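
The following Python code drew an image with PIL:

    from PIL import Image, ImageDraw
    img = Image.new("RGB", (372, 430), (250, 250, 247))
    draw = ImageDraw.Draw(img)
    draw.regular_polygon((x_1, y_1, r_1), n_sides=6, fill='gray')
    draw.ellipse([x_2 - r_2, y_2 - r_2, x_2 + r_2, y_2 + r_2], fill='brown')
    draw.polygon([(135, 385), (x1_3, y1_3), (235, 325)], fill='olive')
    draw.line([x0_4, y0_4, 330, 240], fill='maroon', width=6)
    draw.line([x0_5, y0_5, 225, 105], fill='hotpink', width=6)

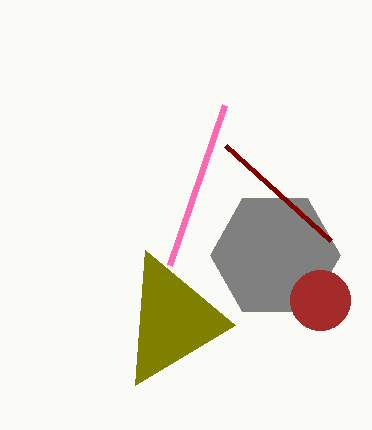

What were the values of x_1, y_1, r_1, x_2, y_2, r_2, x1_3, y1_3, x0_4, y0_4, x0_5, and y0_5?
x_1 = 275; y_1 = 255; r_1 = 65; x_2 = 320; y_2 = 300; r_2 = 30; x1_3 = 145; y1_3 = 250; x0_4 = 225; y0_4 = 145; x0_5 = 170; y0_5 = 265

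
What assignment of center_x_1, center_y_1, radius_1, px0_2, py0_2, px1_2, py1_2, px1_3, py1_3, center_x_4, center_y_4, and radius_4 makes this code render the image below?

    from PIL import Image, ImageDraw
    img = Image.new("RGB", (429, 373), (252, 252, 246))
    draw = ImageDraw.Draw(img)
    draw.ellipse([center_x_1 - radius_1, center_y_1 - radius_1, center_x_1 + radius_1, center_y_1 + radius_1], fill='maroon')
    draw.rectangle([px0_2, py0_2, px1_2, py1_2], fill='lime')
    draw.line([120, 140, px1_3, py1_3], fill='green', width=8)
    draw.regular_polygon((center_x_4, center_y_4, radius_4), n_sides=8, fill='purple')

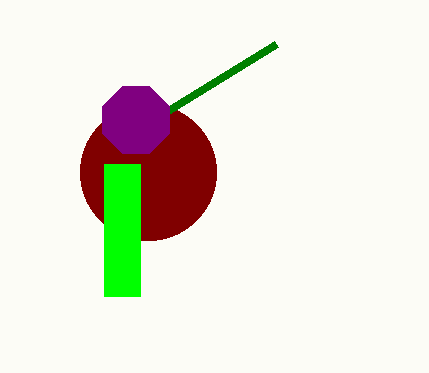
center_x_1 = 148; center_y_1 = 172; radius_1 = 68; px0_2 = 104; py0_2 = 164; px1_2 = 140; py1_2 = 296; px1_3 = 276; py1_3 = 44; center_x_4 = 136; center_y_4 = 120; radius_4 = 36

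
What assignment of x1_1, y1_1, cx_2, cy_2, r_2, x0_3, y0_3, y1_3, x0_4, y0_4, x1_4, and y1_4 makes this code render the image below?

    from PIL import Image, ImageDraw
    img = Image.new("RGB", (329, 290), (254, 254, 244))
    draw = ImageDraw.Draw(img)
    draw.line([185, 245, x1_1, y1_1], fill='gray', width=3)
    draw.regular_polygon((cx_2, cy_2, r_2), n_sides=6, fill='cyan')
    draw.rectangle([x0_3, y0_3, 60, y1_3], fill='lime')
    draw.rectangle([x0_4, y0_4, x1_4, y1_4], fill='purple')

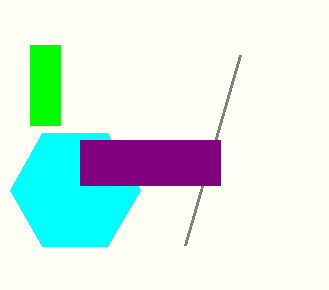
x1_1 = 240, y1_1 = 55, cx_2 = 75, cy_2 = 190, r_2 = 65, x0_3 = 30, y0_3 = 45, y1_3 = 125, x0_4 = 80, y0_4 = 140, x1_4 = 220, y1_4 = 185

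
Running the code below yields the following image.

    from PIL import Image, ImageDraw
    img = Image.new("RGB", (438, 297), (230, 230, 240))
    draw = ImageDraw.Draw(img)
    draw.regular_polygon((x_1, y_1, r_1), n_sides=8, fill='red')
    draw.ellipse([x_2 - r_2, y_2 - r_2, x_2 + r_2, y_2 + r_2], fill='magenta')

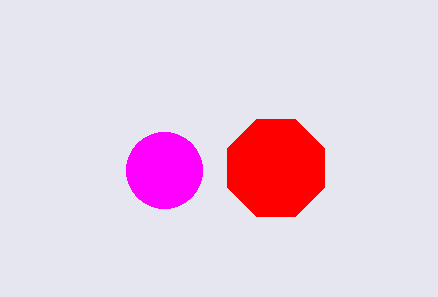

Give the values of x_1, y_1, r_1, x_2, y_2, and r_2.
x_1 = 276; y_1 = 168; r_1 = 52; x_2 = 164; y_2 = 170; r_2 = 38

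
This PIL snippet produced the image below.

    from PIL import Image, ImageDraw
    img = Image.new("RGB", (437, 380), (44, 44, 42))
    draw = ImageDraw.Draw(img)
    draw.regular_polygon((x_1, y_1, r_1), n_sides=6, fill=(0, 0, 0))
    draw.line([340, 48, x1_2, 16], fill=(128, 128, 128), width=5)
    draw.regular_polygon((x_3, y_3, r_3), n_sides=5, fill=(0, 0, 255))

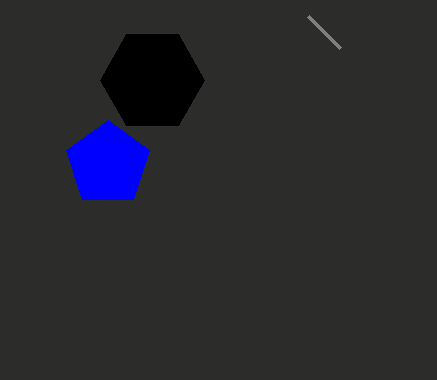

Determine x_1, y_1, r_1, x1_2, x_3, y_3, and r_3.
x_1 = 152
y_1 = 80
r_1 = 52
x1_2 = 308
x_3 = 108
y_3 = 164
r_3 = 44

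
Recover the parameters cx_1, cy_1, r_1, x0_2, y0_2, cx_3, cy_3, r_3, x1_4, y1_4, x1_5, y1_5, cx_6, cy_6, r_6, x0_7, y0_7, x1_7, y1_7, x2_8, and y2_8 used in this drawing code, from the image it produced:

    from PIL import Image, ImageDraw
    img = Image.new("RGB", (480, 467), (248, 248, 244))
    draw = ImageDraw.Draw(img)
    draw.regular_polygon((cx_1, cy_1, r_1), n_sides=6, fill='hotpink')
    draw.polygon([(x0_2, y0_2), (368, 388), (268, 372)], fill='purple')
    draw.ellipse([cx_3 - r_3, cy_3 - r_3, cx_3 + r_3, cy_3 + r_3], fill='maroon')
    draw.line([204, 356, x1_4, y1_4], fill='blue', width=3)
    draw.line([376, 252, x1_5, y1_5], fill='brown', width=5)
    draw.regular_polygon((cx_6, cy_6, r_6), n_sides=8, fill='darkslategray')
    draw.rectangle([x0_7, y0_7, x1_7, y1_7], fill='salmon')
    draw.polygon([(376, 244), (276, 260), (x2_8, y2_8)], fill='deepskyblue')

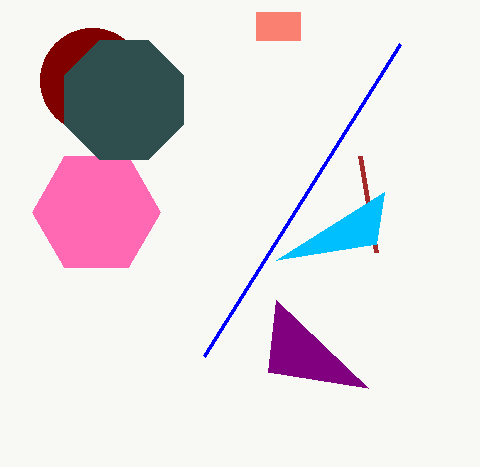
cx_1 = 96; cy_1 = 212; r_1 = 64; x0_2 = 276; y0_2 = 300; cx_3 = 92; cy_3 = 80; r_3 = 52; x1_4 = 400; y1_4 = 44; x1_5 = 360; y1_5 = 156; cx_6 = 124; cy_6 = 100; r_6 = 64; x0_7 = 256; y0_7 = 12; x1_7 = 300; y1_7 = 40; x2_8 = 384; y2_8 = 192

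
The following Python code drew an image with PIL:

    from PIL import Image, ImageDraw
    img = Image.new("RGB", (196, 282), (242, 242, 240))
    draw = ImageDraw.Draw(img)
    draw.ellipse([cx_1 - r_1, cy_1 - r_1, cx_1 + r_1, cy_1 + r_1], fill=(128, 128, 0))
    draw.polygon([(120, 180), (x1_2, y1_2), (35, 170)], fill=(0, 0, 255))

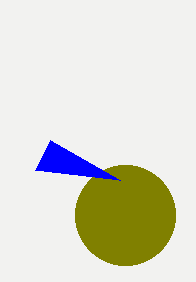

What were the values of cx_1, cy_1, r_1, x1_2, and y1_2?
cx_1 = 125, cy_1 = 215, r_1 = 50, x1_2 = 50, y1_2 = 140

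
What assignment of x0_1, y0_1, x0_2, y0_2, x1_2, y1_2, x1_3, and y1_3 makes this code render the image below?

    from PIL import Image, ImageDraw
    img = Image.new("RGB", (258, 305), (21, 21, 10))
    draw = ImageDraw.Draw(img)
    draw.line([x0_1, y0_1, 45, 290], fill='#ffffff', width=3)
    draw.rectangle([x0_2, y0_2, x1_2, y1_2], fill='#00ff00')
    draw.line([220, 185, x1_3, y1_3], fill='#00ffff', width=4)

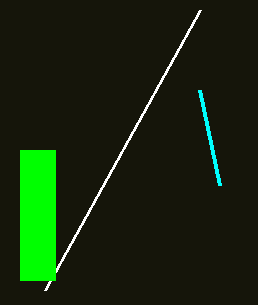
x0_1 = 200, y0_1 = 10, x0_2 = 20, y0_2 = 150, x1_2 = 55, y1_2 = 280, x1_3 = 200, y1_3 = 90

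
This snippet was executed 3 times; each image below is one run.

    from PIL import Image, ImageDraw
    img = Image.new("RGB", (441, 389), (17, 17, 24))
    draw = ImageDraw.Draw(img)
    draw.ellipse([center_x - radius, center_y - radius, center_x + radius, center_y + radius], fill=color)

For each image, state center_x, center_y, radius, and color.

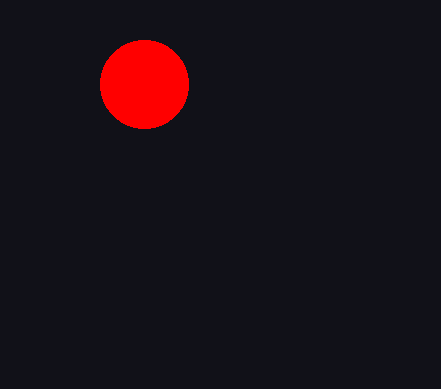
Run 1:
center_x = 144; center_y = 84; radius = 44; color = 'red'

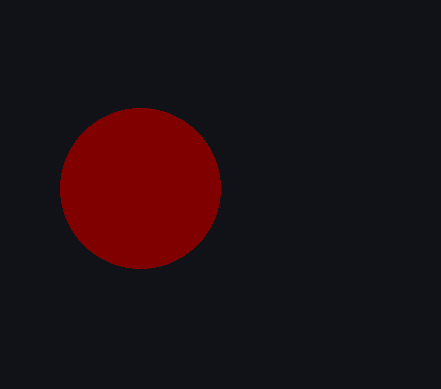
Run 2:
center_x = 140
center_y = 188
radius = 80
color = 'maroon'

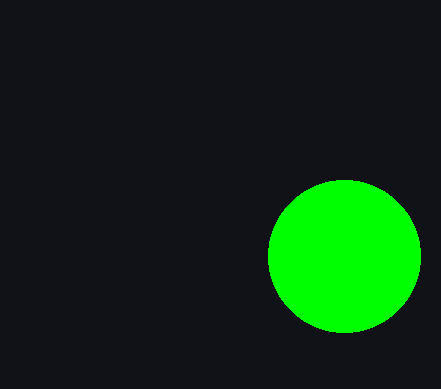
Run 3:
center_x = 344, center_y = 256, radius = 76, color = 'lime'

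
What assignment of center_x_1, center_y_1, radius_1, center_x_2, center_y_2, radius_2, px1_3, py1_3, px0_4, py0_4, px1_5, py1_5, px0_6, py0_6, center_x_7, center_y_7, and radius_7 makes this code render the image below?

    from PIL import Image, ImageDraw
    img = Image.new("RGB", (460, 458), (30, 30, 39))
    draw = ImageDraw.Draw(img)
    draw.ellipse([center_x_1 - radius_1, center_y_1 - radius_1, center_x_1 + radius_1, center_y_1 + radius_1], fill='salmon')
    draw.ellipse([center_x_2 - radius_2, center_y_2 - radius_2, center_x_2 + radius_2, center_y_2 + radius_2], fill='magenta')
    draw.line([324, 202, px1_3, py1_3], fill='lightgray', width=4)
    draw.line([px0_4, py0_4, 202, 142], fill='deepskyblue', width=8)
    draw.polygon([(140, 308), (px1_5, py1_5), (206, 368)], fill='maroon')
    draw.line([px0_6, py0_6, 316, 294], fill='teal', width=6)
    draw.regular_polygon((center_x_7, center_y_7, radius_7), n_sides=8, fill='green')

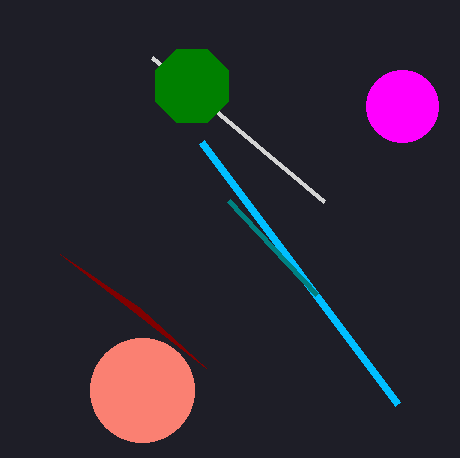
center_x_1 = 142
center_y_1 = 390
radius_1 = 52
center_x_2 = 402
center_y_2 = 106
radius_2 = 36
px1_3 = 152
py1_3 = 58
px0_4 = 398
py0_4 = 404
px1_5 = 60
py1_5 = 254
px0_6 = 228
py0_6 = 200
center_x_7 = 192
center_y_7 = 86
radius_7 = 40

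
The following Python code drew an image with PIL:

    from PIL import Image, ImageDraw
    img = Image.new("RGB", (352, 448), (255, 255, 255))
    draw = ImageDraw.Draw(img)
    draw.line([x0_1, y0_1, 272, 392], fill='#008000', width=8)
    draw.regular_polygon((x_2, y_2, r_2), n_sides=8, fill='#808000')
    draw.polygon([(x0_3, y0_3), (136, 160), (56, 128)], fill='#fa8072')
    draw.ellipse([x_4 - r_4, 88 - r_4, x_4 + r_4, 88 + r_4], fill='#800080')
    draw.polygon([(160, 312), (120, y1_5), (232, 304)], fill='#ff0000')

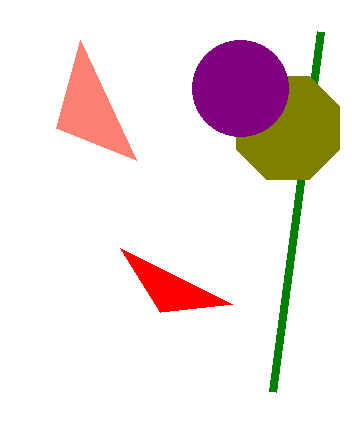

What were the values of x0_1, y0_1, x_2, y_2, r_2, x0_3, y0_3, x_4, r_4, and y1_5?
x0_1 = 320, y0_1 = 32, x_2 = 288, y_2 = 128, r_2 = 56, x0_3 = 80, y0_3 = 40, x_4 = 240, r_4 = 48, y1_5 = 248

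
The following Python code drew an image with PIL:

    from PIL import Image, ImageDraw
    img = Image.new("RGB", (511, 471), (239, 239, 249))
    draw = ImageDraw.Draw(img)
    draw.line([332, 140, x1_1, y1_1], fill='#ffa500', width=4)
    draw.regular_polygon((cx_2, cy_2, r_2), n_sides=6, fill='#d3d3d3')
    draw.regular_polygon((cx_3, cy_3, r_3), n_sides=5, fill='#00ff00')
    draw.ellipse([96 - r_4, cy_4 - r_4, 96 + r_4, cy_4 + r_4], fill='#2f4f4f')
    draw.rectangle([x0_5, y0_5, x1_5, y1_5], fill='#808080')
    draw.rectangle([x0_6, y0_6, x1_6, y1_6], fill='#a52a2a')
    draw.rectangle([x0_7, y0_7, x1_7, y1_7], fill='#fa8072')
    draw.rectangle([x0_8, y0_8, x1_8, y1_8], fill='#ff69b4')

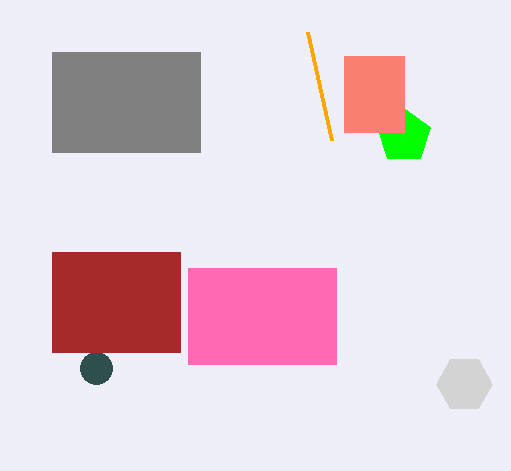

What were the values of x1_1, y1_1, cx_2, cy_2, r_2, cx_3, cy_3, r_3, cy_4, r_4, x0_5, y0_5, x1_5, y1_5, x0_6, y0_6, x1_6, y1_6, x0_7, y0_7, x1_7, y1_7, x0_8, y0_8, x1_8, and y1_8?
x1_1 = 308; y1_1 = 32; cx_2 = 464; cy_2 = 384; r_2 = 28; cx_3 = 404; cy_3 = 136; r_3 = 28; cy_4 = 368; r_4 = 16; x0_5 = 52; y0_5 = 52; x1_5 = 200; y1_5 = 152; x0_6 = 52; y0_6 = 252; x1_6 = 180; y1_6 = 352; x0_7 = 344; y0_7 = 56; x1_7 = 404; y1_7 = 132; x0_8 = 188; y0_8 = 268; x1_8 = 336; y1_8 = 364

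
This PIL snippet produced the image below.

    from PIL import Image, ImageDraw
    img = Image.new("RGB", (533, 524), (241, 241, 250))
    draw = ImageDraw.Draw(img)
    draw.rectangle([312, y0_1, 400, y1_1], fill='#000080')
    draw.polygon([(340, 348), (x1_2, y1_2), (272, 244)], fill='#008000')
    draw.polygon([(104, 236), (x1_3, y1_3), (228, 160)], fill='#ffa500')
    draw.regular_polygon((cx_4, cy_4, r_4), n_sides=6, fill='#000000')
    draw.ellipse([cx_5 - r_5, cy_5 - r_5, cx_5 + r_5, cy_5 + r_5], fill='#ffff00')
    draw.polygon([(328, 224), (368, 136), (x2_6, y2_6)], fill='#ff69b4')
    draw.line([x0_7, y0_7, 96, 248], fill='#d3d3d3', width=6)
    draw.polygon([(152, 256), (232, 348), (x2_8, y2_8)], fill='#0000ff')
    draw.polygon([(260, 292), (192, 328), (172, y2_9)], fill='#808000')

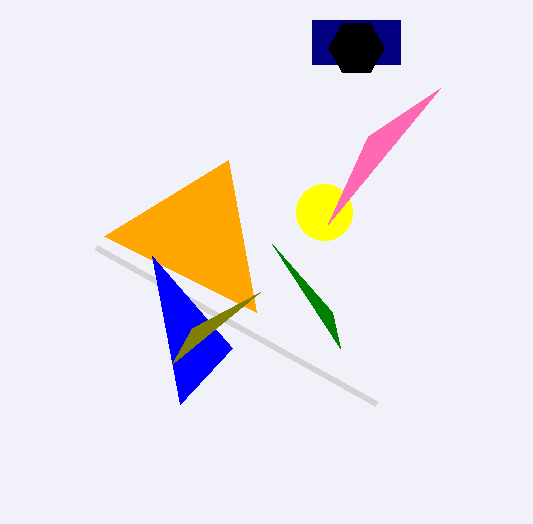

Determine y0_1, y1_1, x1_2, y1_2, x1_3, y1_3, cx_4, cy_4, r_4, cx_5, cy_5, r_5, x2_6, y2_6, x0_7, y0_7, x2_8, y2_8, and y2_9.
y0_1 = 20, y1_1 = 64, x1_2 = 332, y1_2 = 312, x1_3 = 256, y1_3 = 312, cx_4 = 356, cy_4 = 48, r_4 = 28, cx_5 = 324, cy_5 = 212, r_5 = 28, x2_6 = 440, y2_6 = 88, x0_7 = 376, y0_7 = 404, x2_8 = 180, y2_8 = 404, y2_9 = 364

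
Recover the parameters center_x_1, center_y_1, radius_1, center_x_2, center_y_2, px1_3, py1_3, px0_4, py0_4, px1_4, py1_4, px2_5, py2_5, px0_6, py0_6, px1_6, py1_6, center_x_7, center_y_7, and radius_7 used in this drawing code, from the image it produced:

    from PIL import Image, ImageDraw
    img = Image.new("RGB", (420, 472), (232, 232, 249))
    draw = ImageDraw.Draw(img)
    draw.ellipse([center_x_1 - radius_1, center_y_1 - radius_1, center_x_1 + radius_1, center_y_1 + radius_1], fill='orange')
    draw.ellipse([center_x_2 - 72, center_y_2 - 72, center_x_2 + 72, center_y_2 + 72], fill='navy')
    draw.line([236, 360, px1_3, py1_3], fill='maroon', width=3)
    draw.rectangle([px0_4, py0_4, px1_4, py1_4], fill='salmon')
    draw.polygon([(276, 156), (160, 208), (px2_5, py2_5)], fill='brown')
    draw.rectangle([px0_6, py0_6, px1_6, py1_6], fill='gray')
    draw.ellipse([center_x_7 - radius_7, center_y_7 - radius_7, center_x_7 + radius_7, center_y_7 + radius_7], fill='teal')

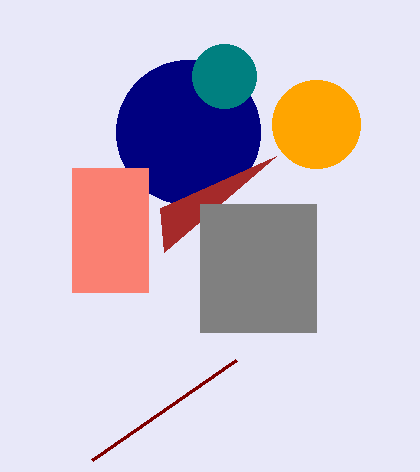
center_x_1 = 316
center_y_1 = 124
radius_1 = 44
center_x_2 = 188
center_y_2 = 132
px1_3 = 92
py1_3 = 460
px0_4 = 72
py0_4 = 168
px1_4 = 148
py1_4 = 292
px2_5 = 164
py2_5 = 252
px0_6 = 200
py0_6 = 204
px1_6 = 316
py1_6 = 332
center_x_7 = 224
center_y_7 = 76
radius_7 = 32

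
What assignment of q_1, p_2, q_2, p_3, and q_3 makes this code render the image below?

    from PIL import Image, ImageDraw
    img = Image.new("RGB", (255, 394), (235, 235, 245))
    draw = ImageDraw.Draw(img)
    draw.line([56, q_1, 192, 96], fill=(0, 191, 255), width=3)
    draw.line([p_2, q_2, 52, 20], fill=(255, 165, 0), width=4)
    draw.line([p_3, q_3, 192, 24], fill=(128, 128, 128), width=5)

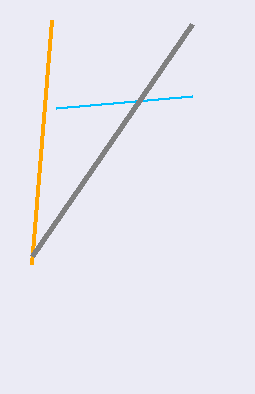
q_1 = 108, p_2 = 32, q_2 = 264, p_3 = 32, q_3 = 256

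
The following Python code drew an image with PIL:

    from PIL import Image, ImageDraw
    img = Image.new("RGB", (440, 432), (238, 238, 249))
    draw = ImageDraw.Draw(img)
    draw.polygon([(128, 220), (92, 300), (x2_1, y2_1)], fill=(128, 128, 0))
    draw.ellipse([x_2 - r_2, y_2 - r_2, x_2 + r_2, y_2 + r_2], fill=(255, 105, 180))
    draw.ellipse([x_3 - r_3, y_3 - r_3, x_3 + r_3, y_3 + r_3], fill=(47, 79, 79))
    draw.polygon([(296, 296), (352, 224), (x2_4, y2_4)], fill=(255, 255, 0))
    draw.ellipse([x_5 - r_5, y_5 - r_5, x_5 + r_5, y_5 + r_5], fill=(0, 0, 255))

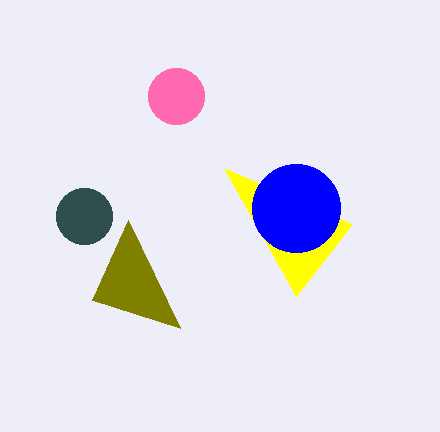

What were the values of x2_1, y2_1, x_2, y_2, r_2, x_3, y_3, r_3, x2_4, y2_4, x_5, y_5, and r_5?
x2_1 = 180
y2_1 = 328
x_2 = 176
y_2 = 96
r_2 = 28
x_3 = 84
y_3 = 216
r_3 = 28
x2_4 = 224
y2_4 = 168
x_5 = 296
y_5 = 208
r_5 = 44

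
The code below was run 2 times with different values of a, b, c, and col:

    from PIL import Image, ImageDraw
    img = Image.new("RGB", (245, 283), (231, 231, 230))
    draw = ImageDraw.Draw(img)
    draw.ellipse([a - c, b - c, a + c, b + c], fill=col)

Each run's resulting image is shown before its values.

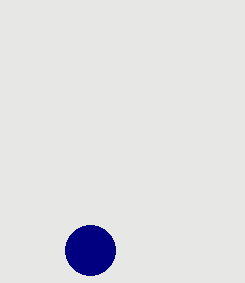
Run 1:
a = 90; b = 250; c = 25; col = 'navy'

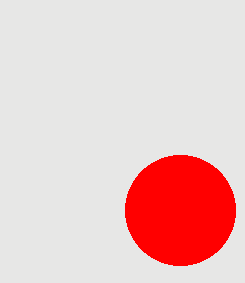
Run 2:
a = 180; b = 210; c = 55; col = 'red'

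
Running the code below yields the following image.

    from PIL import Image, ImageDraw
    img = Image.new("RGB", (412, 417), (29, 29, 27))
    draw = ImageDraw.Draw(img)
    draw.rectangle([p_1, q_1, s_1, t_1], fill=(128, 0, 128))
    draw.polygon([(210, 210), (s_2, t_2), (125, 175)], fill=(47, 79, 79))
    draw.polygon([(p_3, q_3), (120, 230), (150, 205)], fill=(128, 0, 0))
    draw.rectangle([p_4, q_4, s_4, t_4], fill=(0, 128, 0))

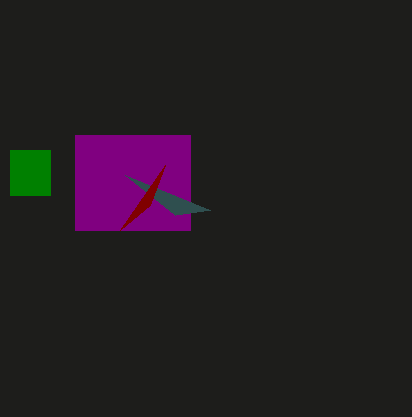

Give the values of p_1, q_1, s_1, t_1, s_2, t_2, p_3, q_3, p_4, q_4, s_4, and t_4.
p_1 = 75; q_1 = 135; s_1 = 190; t_1 = 230; s_2 = 175; t_2 = 215; p_3 = 165; q_3 = 165; p_4 = 10; q_4 = 150; s_4 = 50; t_4 = 195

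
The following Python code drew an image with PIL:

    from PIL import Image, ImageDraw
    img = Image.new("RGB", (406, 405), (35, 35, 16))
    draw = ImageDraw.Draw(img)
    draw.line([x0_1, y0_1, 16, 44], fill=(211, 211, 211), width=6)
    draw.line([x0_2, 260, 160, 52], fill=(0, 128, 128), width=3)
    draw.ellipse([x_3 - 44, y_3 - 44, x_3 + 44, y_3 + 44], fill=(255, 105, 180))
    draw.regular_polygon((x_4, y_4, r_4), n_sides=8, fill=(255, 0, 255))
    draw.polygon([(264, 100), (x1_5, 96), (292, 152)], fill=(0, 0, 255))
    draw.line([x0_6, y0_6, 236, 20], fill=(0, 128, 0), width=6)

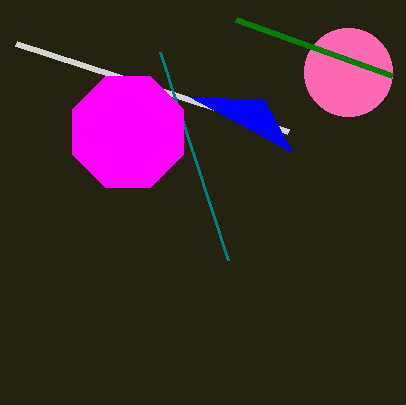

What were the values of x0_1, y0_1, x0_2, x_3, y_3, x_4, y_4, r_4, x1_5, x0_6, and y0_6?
x0_1 = 288, y0_1 = 132, x0_2 = 228, x_3 = 348, y_3 = 72, x_4 = 128, y_4 = 132, r_4 = 60, x1_5 = 188, x0_6 = 392, y0_6 = 76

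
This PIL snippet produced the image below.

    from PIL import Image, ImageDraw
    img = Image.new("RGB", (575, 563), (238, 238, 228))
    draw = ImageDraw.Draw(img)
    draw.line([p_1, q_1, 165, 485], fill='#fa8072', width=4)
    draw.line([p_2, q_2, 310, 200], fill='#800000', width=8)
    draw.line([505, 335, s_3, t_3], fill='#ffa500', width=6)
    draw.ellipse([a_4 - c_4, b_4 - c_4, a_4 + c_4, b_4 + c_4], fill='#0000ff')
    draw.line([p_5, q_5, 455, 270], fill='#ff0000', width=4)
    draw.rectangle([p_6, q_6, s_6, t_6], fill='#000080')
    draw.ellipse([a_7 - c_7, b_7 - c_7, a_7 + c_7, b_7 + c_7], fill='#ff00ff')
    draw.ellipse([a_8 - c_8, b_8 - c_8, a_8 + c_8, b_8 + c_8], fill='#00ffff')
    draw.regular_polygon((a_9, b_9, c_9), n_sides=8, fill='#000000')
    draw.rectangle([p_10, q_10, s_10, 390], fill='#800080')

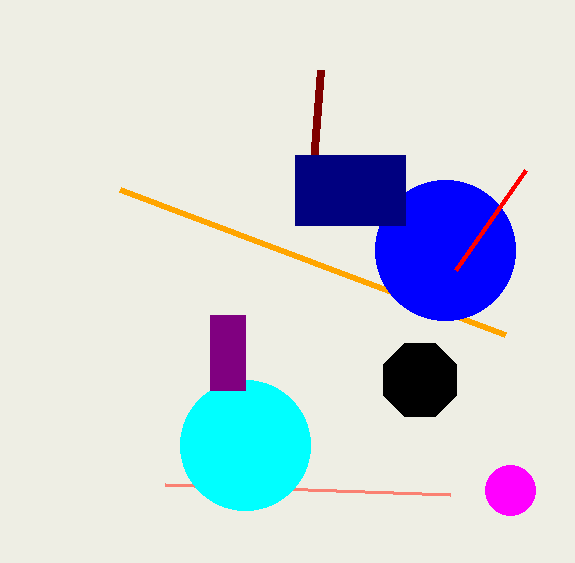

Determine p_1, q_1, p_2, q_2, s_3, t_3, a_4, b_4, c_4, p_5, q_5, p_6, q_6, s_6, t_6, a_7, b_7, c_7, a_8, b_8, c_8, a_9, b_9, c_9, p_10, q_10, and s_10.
p_1 = 450, q_1 = 495, p_2 = 320, q_2 = 70, s_3 = 120, t_3 = 190, a_4 = 445, b_4 = 250, c_4 = 70, p_5 = 525, q_5 = 170, p_6 = 295, q_6 = 155, s_6 = 405, t_6 = 225, a_7 = 510, b_7 = 490, c_7 = 25, a_8 = 245, b_8 = 445, c_8 = 65, a_9 = 420, b_9 = 380, c_9 = 40, p_10 = 210, q_10 = 315, s_10 = 245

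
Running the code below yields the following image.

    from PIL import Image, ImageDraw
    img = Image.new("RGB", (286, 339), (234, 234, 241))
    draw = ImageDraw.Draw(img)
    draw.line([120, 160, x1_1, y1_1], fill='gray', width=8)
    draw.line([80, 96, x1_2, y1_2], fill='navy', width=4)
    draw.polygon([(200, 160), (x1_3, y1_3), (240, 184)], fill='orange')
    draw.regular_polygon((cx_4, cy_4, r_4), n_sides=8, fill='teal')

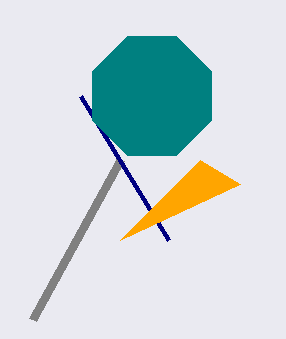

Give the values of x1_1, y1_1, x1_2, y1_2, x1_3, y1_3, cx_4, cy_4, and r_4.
x1_1 = 32, y1_1 = 320, x1_2 = 168, y1_2 = 240, x1_3 = 120, y1_3 = 240, cx_4 = 152, cy_4 = 96, r_4 = 64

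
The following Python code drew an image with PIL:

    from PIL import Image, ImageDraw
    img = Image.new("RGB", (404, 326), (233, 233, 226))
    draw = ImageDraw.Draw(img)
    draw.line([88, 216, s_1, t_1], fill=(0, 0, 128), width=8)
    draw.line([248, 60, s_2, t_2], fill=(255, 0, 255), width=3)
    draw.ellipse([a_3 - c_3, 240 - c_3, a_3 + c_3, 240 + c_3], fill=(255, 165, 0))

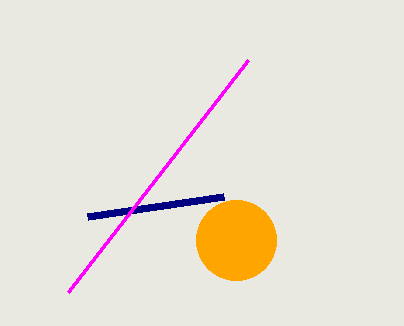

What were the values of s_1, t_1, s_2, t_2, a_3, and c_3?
s_1 = 224, t_1 = 196, s_2 = 68, t_2 = 292, a_3 = 236, c_3 = 40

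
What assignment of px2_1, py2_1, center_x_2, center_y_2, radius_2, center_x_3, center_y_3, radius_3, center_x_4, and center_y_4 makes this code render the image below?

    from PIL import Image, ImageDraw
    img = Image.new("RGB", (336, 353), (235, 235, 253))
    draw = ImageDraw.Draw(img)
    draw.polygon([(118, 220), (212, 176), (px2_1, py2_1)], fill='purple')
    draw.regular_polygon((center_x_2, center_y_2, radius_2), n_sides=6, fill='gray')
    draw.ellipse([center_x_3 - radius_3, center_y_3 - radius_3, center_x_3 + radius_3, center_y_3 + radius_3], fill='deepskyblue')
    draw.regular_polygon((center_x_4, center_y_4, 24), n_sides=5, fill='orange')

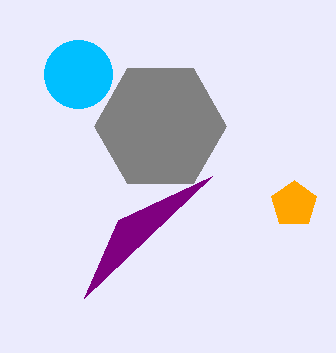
px2_1 = 84; py2_1 = 298; center_x_2 = 160; center_y_2 = 126; radius_2 = 66; center_x_3 = 78; center_y_3 = 74; radius_3 = 34; center_x_4 = 294; center_y_4 = 204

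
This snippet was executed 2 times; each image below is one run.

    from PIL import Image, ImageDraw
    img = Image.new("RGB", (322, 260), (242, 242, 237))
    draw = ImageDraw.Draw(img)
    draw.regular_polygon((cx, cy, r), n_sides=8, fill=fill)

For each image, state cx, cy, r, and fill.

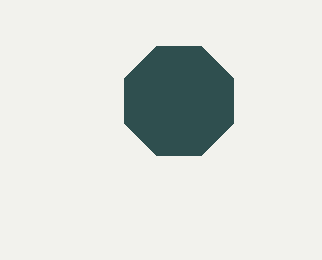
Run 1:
cx = 179
cy = 101
r = 59
fill = 'darkslategray'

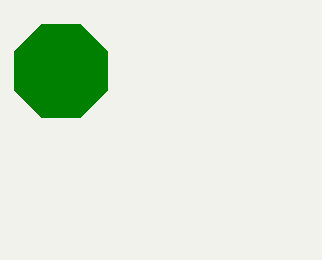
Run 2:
cx = 61, cy = 71, r = 50, fill = 'green'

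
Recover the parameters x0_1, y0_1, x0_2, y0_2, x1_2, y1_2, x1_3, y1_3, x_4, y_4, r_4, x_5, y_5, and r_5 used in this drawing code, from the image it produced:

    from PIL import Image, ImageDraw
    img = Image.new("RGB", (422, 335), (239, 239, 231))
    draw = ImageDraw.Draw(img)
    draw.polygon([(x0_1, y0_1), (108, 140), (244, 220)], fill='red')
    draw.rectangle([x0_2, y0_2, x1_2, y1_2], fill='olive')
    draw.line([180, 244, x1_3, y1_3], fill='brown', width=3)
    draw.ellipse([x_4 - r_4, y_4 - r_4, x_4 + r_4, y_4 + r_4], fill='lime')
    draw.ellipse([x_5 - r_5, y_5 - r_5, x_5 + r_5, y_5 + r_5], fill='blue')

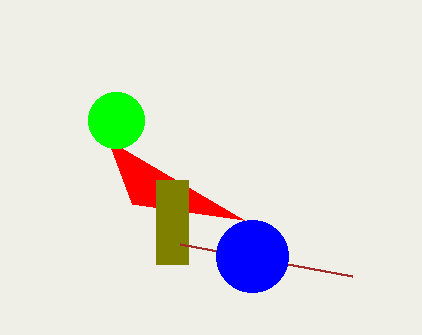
x0_1 = 132, y0_1 = 204, x0_2 = 156, y0_2 = 180, x1_2 = 188, y1_2 = 264, x1_3 = 352, y1_3 = 276, x_4 = 116, y_4 = 120, r_4 = 28, x_5 = 252, y_5 = 256, r_5 = 36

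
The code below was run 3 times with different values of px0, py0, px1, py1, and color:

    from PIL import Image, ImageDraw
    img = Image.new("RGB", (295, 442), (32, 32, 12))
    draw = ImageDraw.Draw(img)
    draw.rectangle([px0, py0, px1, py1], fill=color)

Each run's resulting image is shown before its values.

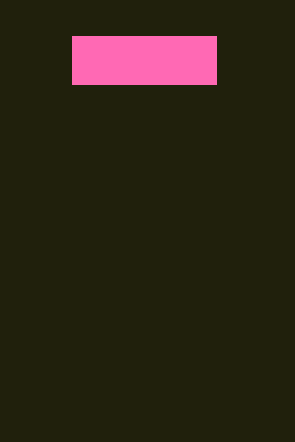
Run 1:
px0 = 72
py0 = 36
px1 = 216
py1 = 84
color = 'hotpink'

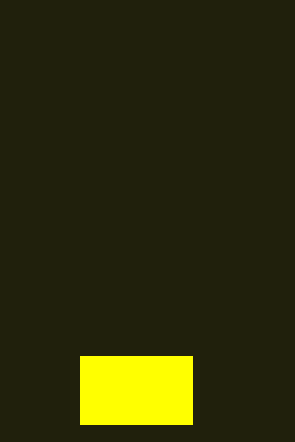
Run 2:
px0 = 80; py0 = 356; px1 = 192; py1 = 424; color = 'yellow'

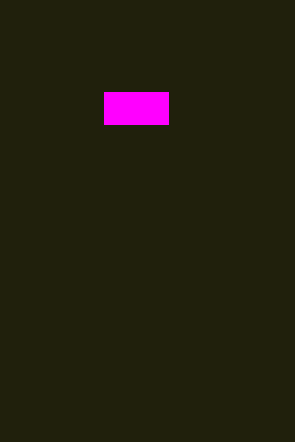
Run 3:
px0 = 104
py0 = 92
px1 = 168
py1 = 124
color = 'magenta'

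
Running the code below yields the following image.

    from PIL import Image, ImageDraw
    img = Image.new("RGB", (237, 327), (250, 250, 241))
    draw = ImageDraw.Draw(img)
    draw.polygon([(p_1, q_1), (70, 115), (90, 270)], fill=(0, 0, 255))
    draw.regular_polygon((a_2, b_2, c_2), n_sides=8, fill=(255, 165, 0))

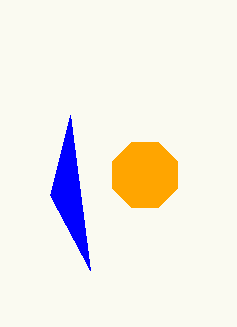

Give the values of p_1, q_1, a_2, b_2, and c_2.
p_1 = 50, q_1 = 195, a_2 = 145, b_2 = 175, c_2 = 35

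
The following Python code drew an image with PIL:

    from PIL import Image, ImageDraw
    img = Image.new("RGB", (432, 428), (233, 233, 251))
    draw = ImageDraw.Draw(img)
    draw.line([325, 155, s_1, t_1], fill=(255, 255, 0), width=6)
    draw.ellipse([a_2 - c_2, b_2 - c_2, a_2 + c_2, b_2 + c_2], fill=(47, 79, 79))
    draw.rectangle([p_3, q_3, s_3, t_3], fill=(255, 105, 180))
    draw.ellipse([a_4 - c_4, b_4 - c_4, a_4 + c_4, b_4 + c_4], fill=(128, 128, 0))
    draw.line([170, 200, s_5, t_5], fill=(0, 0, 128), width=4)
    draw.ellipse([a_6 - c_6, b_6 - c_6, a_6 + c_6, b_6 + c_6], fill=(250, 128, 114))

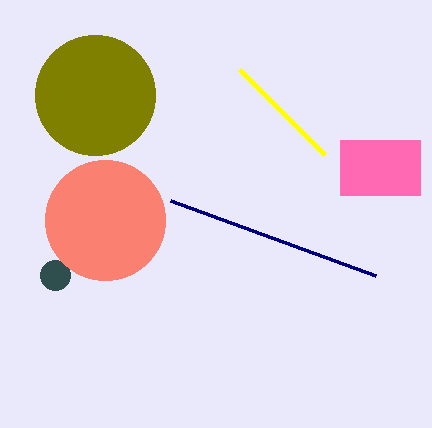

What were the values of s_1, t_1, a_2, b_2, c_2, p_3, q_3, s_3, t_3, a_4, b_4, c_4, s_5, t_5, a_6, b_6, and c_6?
s_1 = 240; t_1 = 70; a_2 = 55; b_2 = 275; c_2 = 15; p_3 = 340; q_3 = 140; s_3 = 420; t_3 = 195; a_4 = 95; b_4 = 95; c_4 = 60; s_5 = 375; t_5 = 275; a_6 = 105; b_6 = 220; c_6 = 60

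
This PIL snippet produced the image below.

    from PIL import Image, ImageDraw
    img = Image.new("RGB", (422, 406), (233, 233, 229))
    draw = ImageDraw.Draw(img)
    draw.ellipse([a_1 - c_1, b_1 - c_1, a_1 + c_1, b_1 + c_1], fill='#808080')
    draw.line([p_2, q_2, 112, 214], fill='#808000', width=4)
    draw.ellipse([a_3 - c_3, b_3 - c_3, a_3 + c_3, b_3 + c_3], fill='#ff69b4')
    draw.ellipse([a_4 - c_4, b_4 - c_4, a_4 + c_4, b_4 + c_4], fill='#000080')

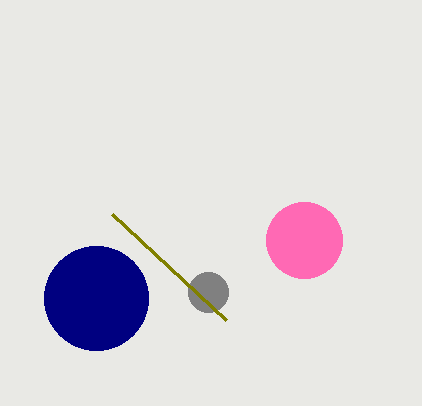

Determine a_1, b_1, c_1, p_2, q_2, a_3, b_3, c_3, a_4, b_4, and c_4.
a_1 = 208; b_1 = 292; c_1 = 20; p_2 = 226; q_2 = 320; a_3 = 304; b_3 = 240; c_3 = 38; a_4 = 96; b_4 = 298; c_4 = 52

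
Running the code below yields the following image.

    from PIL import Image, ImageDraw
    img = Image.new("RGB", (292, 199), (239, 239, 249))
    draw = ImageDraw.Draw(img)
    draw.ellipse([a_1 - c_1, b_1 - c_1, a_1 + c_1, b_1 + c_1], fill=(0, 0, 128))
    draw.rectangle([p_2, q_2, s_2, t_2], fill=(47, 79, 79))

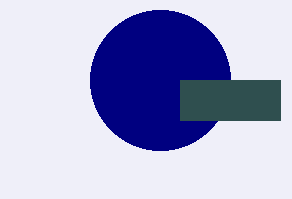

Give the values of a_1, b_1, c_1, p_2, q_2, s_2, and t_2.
a_1 = 160, b_1 = 80, c_1 = 70, p_2 = 180, q_2 = 80, s_2 = 280, t_2 = 120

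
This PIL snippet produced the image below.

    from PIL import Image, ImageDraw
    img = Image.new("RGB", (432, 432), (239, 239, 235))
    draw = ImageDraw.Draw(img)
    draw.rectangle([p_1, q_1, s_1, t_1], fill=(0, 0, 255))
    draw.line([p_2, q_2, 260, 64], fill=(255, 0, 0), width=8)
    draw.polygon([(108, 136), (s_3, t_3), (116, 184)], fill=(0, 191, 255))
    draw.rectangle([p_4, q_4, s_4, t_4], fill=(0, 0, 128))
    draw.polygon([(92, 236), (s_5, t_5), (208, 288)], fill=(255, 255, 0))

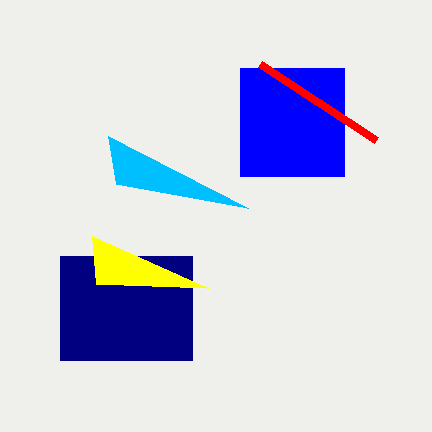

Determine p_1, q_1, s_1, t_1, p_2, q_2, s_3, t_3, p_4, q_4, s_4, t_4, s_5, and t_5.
p_1 = 240
q_1 = 68
s_1 = 344
t_1 = 176
p_2 = 376
q_2 = 140
s_3 = 248
t_3 = 208
p_4 = 60
q_4 = 256
s_4 = 192
t_4 = 360
s_5 = 96
t_5 = 284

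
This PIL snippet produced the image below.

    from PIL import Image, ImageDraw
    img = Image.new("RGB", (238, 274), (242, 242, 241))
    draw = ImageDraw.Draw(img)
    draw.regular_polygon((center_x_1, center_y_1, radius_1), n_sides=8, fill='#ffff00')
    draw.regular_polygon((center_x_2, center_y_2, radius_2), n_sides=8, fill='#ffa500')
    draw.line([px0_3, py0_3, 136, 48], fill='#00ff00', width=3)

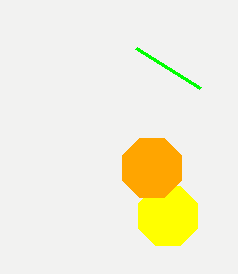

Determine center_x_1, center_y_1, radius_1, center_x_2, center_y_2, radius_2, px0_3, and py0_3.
center_x_1 = 168, center_y_1 = 216, radius_1 = 32, center_x_2 = 152, center_y_2 = 168, radius_2 = 32, px0_3 = 200, py0_3 = 88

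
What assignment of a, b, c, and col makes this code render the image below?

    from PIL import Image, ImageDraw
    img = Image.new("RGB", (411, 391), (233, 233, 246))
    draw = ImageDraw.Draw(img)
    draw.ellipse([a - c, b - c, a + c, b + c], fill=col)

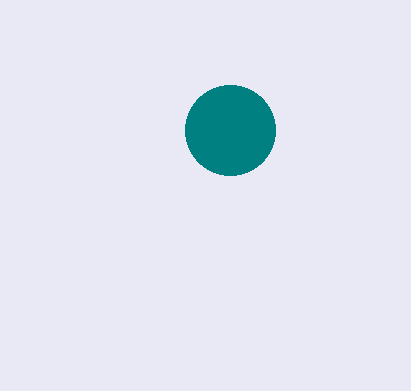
a = 230; b = 130; c = 45; col = 'teal'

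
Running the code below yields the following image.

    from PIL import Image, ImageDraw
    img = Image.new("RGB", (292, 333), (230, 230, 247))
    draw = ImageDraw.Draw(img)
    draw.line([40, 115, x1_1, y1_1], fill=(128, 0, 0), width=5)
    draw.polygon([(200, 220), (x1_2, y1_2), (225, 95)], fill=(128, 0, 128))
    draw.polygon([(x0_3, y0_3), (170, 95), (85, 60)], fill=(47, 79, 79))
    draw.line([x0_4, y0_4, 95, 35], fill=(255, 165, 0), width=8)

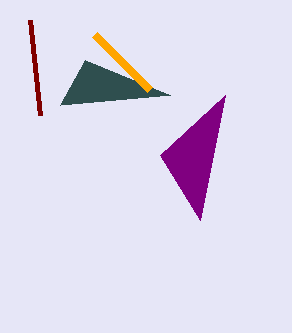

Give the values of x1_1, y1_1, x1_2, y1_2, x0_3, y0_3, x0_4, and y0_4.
x1_1 = 30; y1_1 = 20; x1_2 = 160; y1_2 = 155; x0_3 = 60; y0_3 = 105; x0_4 = 150; y0_4 = 90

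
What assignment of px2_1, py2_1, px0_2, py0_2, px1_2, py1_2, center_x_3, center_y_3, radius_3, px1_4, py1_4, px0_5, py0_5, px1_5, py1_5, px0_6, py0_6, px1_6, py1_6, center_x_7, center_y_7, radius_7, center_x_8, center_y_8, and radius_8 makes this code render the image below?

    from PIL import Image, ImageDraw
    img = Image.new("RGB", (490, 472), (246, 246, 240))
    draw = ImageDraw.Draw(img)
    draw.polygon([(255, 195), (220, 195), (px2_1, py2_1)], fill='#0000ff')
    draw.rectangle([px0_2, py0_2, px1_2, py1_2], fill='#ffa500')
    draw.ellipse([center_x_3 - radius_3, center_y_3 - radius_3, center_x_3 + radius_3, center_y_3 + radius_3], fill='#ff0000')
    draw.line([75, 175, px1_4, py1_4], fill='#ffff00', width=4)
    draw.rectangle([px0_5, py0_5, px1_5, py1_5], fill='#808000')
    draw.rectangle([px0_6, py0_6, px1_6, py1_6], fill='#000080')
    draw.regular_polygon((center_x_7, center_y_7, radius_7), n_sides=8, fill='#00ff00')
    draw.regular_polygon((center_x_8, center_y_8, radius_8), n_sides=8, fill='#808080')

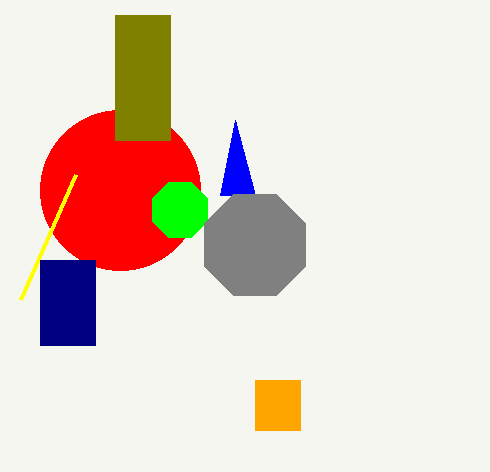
px2_1 = 235; py2_1 = 120; px0_2 = 255; py0_2 = 380; px1_2 = 300; py1_2 = 430; center_x_3 = 120; center_y_3 = 190; radius_3 = 80; px1_4 = 20; py1_4 = 300; px0_5 = 115; py0_5 = 15; px1_5 = 170; py1_5 = 140; px0_6 = 40; py0_6 = 260; px1_6 = 95; py1_6 = 345; center_x_7 = 180; center_y_7 = 210; radius_7 = 30; center_x_8 = 255; center_y_8 = 245; radius_8 = 55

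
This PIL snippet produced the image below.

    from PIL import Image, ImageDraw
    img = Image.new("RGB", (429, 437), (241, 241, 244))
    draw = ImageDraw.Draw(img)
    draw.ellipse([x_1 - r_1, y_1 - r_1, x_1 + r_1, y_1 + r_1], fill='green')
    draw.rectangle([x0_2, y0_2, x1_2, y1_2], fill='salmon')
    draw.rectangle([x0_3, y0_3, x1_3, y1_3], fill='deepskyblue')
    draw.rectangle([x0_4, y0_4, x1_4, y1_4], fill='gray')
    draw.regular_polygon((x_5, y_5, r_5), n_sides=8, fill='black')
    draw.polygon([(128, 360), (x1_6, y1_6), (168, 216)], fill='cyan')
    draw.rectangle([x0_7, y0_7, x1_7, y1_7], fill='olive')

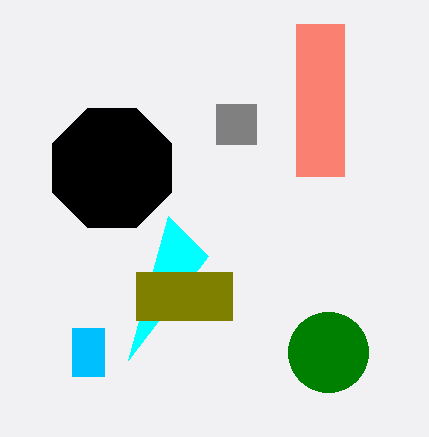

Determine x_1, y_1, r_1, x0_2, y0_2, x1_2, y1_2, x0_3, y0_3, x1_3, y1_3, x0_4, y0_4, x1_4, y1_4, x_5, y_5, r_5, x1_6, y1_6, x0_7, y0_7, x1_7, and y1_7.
x_1 = 328; y_1 = 352; r_1 = 40; x0_2 = 296; y0_2 = 24; x1_2 = 344; y1_2 = 176; x0_3 = 72; y0_3 = 328; x1_3 = 104; y1_3 = 376; x0_4 = 216; y0_4 = 104; x1_4 = 256; y1_4 = 144; x_5 = 112; y_5 = 168; r_5 = 64; x1_6 = 208; y1_6 = 256; x0_7 = 136; y0_7 = 272; x1_7 = 232; y1_7 = 320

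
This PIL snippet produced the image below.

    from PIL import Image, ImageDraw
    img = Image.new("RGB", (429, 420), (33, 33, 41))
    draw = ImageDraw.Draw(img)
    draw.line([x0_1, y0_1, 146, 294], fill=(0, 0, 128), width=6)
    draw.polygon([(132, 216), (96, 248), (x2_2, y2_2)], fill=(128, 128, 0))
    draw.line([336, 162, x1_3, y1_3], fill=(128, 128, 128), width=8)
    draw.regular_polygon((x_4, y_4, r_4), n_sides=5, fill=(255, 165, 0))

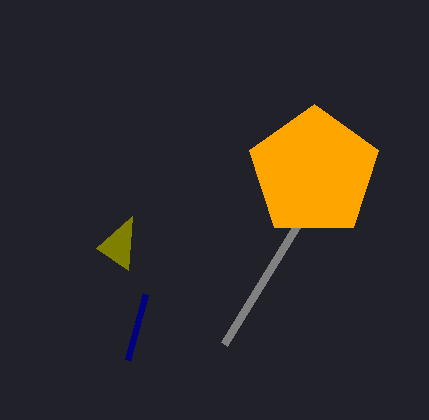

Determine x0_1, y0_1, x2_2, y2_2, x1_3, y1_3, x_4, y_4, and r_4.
x0_1 = 128
y0_1 = 360
x2_2 = 128
y2_2 = 270
x1_3 = 224
y1_3 = 344
x_4 = 314
y_4 = 172
r_4 = 68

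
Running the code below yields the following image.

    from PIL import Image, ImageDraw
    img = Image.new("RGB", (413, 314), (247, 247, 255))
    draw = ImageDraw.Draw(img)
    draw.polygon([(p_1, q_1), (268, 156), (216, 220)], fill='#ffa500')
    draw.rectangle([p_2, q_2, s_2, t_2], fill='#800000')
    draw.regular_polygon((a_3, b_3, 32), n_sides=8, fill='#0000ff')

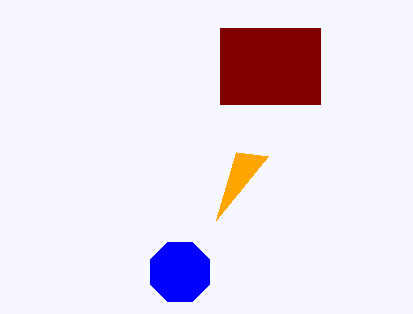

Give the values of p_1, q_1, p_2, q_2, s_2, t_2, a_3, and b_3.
p_1 = 236; q_1 = 152; p_2 = 220; q_2 = 28; s_2 = 320; t_2 = 104; a_3 = 180; b_3 = 272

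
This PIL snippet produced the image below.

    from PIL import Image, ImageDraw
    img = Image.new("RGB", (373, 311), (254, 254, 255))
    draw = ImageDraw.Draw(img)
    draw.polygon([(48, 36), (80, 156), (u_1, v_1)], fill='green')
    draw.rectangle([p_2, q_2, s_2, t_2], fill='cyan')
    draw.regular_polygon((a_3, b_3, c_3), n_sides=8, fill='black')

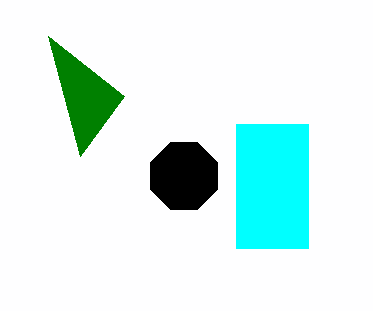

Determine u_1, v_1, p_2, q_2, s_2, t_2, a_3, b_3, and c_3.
u_1 = 124
v_1 = 96
p_2 = 236
q_2 = 124
s_2 = 308
t_2 = 248
a_3 = 184
b_3 = 176
c_3 = 36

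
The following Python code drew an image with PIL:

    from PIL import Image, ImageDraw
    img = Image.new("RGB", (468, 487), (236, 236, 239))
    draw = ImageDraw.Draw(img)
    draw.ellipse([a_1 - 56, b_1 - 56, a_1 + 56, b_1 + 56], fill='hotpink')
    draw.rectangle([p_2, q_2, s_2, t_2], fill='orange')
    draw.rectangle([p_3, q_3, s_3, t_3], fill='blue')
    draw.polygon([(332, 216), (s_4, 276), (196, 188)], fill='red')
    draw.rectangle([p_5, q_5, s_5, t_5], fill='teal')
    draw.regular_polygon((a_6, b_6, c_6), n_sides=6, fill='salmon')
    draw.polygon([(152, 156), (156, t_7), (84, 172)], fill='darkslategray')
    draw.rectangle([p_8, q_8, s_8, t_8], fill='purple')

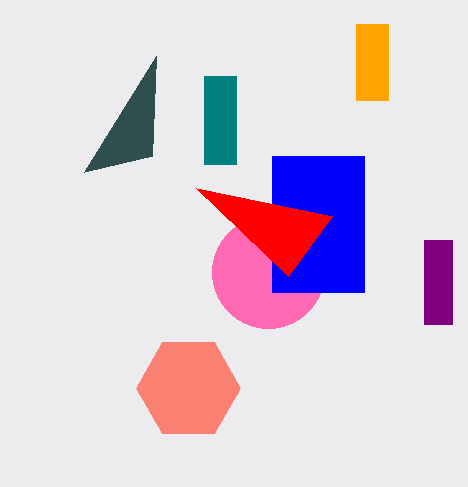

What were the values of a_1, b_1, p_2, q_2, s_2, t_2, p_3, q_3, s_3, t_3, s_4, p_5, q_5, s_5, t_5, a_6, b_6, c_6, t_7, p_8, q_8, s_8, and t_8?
a_1 = 268
b_1 = 272
p_2 = 356
q_2 = 24
s_2 = 388
t_2 = 100
p_3 = 272
q_3 = 156
s_3 = 364
t_3 = 292
s_4 = 288
p_5 = 204
q_5 = 76
s_5 = 236
t_5 = 164
a_6 = 188
b_6 = 388
c_6 = 52
t_7 = 56
p_8 = 424
q_8 = 240
s_8 = 452
t_8 = 324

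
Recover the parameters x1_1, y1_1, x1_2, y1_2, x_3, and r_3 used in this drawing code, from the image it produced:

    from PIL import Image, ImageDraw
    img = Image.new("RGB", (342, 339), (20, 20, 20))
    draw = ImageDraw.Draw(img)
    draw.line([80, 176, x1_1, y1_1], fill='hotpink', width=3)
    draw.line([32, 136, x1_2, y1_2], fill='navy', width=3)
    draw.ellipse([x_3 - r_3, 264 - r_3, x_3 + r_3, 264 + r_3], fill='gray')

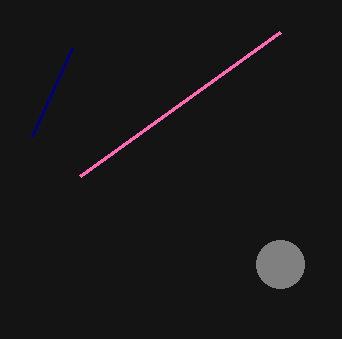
x1_1 = 280; y1_1 = 32; x1_2 = 72; y1_2 = 48; x_3 = 280; r_3 = 24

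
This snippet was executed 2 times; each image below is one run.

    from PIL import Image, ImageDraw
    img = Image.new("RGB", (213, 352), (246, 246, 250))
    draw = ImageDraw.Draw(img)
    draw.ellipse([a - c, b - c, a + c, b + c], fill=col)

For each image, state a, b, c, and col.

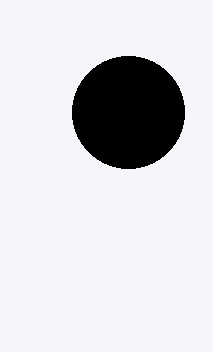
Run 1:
a = 128
b = 112
c = 56
col = 'black'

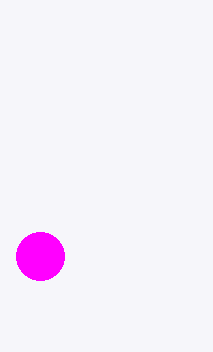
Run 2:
a = 40, b = 256, c = 24, col = 'magenta'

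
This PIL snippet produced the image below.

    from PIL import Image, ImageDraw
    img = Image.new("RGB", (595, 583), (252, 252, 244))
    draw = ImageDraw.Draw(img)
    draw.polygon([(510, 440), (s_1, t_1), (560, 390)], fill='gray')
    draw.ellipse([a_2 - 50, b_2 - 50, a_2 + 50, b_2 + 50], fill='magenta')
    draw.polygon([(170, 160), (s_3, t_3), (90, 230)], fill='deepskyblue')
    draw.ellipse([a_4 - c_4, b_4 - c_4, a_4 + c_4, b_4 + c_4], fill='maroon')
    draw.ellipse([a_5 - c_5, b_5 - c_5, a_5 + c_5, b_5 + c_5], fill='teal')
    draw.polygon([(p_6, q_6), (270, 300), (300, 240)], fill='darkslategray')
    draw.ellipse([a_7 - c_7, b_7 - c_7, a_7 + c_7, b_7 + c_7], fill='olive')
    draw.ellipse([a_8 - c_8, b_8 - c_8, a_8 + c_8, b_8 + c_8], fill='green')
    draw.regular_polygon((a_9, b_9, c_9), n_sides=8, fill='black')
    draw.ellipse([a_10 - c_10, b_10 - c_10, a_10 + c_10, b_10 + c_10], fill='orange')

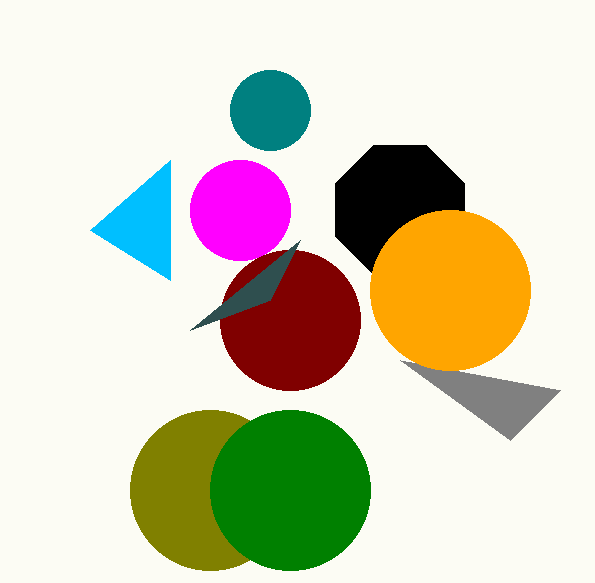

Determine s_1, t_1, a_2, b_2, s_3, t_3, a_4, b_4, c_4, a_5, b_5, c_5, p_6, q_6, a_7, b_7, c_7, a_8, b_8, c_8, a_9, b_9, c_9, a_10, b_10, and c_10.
s_1 = 400
t_1 = 360
a_2 = 240
b_2 = 210
s_3 = 170
t_3 = 280
a_4 = 290
b_4 = 320
c_4 = 70
a_5 = 270
b_5 = 110
c_5 = 40
p_6 = 190
q_6 = 330
a_7 = 210
b_7 = 490
c_7 = 80
a_8 = 290
b_8 = 490
c_8 = 80
a_9 = 400
b_9 = 210
c_9 = 70
a_10 = 450
b_10 = 290
c_10 = 80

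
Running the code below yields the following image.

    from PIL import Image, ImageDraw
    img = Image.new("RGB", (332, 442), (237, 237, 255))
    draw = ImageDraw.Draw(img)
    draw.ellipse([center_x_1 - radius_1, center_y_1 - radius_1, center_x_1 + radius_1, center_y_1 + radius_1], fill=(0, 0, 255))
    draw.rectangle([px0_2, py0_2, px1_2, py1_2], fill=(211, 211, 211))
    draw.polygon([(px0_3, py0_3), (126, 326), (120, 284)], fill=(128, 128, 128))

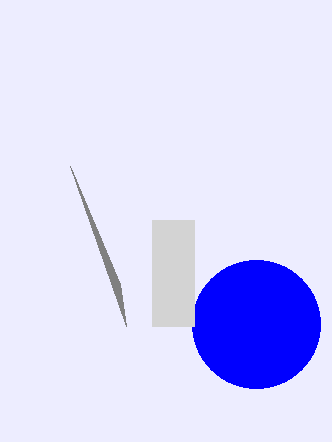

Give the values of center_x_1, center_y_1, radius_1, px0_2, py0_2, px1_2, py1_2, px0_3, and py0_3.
center_x_1 = 256, center_y_1 = 324, radius_1 = 64, px0_2 = 152, py0_2 = 220, px1_2 = 194, py1_2 = 326, px0_3 = 70, py0_3 = 166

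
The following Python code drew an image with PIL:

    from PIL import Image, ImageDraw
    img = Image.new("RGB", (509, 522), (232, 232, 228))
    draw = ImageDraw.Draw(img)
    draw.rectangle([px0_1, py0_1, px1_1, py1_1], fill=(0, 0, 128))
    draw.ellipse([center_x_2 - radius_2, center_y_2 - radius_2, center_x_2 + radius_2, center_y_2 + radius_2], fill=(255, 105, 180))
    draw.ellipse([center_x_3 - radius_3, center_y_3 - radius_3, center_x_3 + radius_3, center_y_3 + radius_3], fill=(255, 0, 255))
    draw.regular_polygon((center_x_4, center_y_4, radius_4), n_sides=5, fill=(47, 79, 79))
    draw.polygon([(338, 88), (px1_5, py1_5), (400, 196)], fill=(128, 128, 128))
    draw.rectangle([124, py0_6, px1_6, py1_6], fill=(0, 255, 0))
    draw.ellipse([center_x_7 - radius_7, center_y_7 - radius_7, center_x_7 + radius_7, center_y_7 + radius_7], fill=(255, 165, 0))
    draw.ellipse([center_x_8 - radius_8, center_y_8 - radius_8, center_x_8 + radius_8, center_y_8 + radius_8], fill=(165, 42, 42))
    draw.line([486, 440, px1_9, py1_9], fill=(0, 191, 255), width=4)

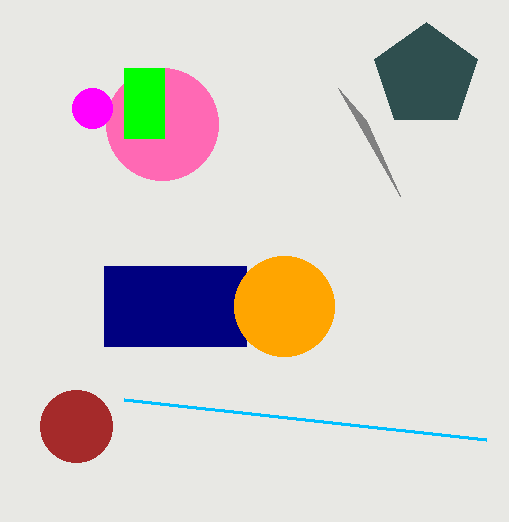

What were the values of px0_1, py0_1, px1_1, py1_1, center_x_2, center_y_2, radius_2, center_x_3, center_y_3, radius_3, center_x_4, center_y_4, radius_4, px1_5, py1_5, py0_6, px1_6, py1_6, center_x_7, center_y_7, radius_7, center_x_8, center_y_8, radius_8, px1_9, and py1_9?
px0_1 = 104; py0_1 = 266; px1_1 = 246; py1_1 = 346; center_x_2 = 162; center_y_2 = 124; radius_2 = 56; center_x_3 = 92; center_y_3 = 108; radius_3 = 20; center_x_4 = 426; center_y_4 = 76; radius_4 = 54; px1_5 = 366; py1_5 = 120; py0_6 = 68; px1_6 = 164; py1_6 = 138; center_x_7 = 284; center_y_7 = 306; radius_7 = 50; center_x_8 = 76; center_y_8 = 426; radius_8 = 36; px1_9 = 124; py1_9 = 400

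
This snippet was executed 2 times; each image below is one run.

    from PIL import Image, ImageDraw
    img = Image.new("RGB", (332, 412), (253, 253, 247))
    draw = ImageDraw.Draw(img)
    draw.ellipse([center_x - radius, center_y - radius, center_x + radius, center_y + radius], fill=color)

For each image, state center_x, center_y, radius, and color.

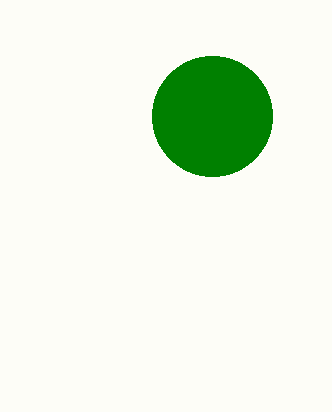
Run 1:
center_x = 212; center_y = 116; radius = 60; color = 'green'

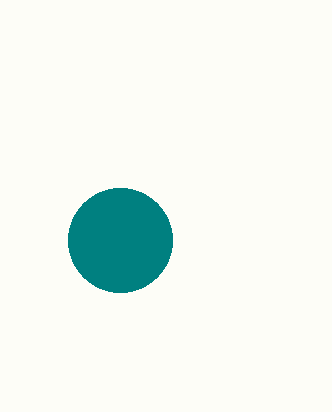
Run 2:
center_x = 120
center_y = 240
radius = 52
color = 'teal'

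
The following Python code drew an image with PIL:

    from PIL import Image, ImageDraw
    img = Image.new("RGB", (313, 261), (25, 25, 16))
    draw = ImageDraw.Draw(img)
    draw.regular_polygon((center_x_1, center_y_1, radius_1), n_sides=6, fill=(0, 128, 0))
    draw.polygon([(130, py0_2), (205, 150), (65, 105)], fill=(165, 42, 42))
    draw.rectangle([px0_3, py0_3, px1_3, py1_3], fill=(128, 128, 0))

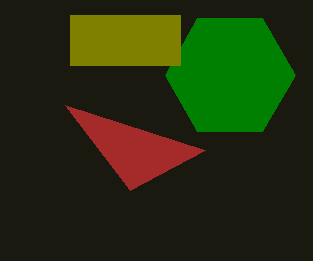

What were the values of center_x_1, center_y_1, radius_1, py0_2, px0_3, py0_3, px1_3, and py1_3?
center_x_1 = 230
center_y_1 = 75
radius_1 = 65
py0_2 = 190
px0_3 = 70
py0_3 = 15
px1_3 = 180
py1_3 = 65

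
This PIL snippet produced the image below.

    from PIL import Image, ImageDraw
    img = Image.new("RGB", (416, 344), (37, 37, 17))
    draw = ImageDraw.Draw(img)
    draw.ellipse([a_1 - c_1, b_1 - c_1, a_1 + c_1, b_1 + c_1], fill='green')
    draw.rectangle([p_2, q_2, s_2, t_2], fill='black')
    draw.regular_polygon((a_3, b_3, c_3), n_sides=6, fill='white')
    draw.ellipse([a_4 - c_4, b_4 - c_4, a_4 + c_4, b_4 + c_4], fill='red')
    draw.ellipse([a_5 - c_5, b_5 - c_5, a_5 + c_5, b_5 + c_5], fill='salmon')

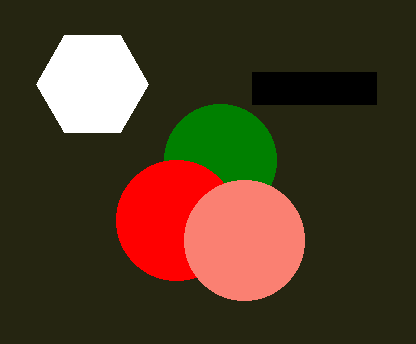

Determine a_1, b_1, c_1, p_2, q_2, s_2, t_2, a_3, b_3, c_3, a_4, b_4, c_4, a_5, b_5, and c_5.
a_1 = 220
b_1 = 160
c_1 = 56
p_2 = 252
q_2 = 72
s_2 = 376
t_2 = 104
a_3 = 92
b_3 = 84
c_3 = 56
a_4 = 176
b_4 = 220
c_4 = 60
a_5 = 244
b_5 = 240
c_5 = 60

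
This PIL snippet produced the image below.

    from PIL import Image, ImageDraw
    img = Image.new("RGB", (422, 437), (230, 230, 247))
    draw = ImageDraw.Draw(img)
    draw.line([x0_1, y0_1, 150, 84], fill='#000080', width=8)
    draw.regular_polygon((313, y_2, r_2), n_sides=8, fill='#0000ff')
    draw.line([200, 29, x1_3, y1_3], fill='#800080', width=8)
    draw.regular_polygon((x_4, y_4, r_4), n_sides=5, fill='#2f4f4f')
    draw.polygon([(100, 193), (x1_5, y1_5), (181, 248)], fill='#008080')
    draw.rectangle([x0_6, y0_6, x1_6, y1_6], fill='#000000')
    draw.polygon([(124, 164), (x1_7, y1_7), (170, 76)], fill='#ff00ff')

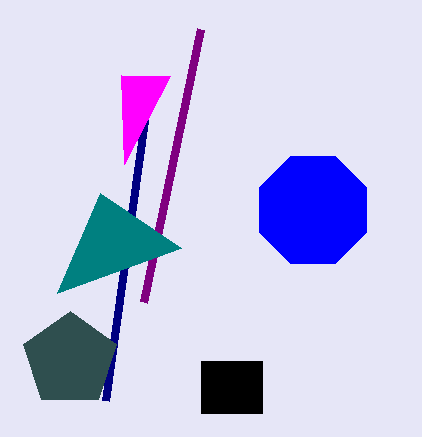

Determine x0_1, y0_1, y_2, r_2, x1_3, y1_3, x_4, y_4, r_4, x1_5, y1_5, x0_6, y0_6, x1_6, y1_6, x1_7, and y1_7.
x0_1 = 106, y0_1 = 400, y_2 = 210, r_2 = 58, x1_3 = 143, y1_3 = 302, x_4 = 70, y_4 = 360, r_4 = 49, x1_5 = 57, y1_5 = 293, x0_6 = 201, y0_6 = 361, x1_6 = 262, y1_6 = 413, x1_7 = 121, y1_7 = 75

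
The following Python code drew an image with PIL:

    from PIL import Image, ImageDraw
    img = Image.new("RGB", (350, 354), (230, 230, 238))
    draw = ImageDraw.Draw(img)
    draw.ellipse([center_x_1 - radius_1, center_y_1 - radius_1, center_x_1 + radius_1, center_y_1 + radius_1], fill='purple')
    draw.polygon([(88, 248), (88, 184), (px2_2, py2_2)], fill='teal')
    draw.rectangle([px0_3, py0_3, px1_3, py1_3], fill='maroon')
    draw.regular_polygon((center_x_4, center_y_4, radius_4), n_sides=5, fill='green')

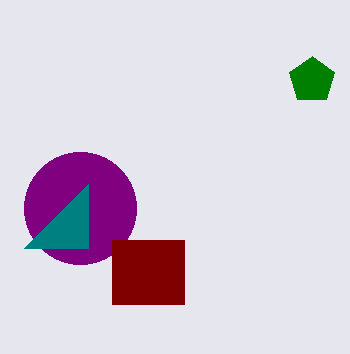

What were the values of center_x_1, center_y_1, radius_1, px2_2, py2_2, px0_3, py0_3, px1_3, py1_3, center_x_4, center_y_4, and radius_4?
center_x_1 = 80; center_y_1 = 208; radius_1 = 56; px2_2 = 24; py2_2 = 248; px0_3 = 112; py0_3 = 240; px1_3 = 184; py1_3 = 304; center_x_4 = 312; center_y_4 = 80; radius_4 = 24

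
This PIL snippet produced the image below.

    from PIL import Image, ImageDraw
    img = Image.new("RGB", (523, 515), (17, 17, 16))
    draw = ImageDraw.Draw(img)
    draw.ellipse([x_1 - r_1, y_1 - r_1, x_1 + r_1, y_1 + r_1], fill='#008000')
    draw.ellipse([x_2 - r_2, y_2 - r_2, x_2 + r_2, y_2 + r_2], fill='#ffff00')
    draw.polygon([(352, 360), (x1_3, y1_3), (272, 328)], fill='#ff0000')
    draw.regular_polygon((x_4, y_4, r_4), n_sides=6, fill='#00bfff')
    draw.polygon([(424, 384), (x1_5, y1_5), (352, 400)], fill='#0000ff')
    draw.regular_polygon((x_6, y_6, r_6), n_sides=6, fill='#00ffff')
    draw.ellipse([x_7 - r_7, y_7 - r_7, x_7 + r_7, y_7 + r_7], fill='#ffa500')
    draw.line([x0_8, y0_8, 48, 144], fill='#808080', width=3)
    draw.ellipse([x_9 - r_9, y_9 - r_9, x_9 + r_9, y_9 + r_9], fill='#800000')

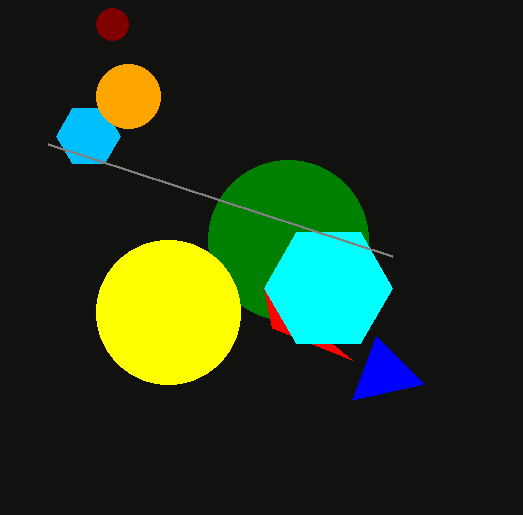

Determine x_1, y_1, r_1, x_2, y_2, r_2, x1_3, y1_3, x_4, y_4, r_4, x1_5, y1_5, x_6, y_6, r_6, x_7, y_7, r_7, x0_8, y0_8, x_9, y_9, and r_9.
x_1 = 288; y_1 = 240; r_1 = 80; x_2 = 168; y_2 = 312; r_2 = 72; x1_3 = 264; y1_3 = 288; x_4 = 88; y_4 = 136; r_4 = 32; x1_5 = 376; y1_5 = 336; x_6 = 328; y_6 = 288; r_6 = 64; x_7 = 128; y_7 = 96; r_7 = 32; x0_8 = 392; y0_8 = 256; x_9 = 112; y_9 = 24; r_9 = 16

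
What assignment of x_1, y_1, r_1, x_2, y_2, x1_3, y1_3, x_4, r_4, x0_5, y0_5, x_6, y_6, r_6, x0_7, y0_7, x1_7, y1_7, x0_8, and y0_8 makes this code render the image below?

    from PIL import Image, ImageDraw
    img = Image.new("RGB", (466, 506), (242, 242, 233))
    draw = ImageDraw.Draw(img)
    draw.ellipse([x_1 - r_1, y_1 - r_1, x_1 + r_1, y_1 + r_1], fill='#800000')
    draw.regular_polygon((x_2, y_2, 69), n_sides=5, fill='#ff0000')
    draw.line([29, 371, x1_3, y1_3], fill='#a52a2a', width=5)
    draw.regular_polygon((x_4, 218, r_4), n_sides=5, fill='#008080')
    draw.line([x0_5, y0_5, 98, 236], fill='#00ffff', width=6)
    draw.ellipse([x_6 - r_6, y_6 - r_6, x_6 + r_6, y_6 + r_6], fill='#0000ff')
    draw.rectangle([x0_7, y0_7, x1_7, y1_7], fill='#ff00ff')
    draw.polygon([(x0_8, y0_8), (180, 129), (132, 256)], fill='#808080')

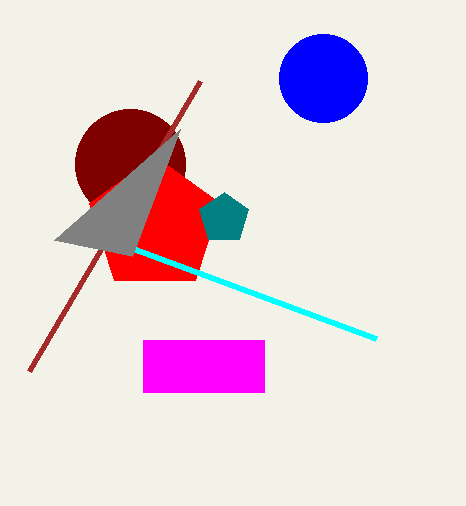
x_1 = 130
y_1 = 164
r_1 = 55
x_2 = 155
y_2 = 225
x1_3 = 200
y1_3 = 81
x_4 = 224
r_4 = 26
x0_5 = 376
y0_5 = 339
x_6 = 323
y_6 = 78
r_6 = 44
x0_7 = 143
y0_7 = 340
x1_7 = 264
y1_7 = 392
x0_8 = 54
y0_8 = 240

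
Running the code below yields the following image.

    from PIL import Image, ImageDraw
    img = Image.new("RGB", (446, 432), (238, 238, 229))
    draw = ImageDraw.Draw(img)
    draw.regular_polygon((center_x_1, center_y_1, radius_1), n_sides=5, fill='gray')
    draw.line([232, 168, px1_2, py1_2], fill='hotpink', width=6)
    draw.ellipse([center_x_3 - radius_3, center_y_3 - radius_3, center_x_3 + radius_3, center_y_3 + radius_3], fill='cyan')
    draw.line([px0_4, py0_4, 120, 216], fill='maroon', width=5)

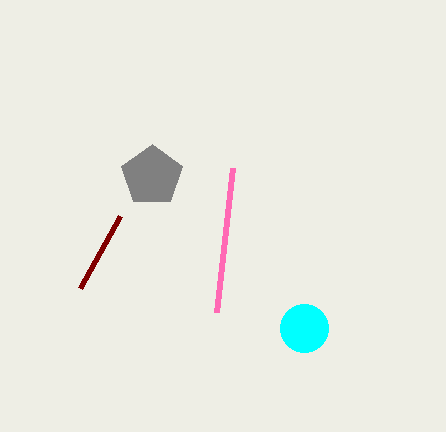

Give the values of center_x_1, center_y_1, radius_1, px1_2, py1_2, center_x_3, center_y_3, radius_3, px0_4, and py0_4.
center_x_1 = 152; center_y_1 = 176; radius_1 = 32; px1_2 = 216; py1_2 = 312; center_x_3 = 304; center_y_3 = 328; radius_3 = 24; px0_4 = 80; py0_4 = 288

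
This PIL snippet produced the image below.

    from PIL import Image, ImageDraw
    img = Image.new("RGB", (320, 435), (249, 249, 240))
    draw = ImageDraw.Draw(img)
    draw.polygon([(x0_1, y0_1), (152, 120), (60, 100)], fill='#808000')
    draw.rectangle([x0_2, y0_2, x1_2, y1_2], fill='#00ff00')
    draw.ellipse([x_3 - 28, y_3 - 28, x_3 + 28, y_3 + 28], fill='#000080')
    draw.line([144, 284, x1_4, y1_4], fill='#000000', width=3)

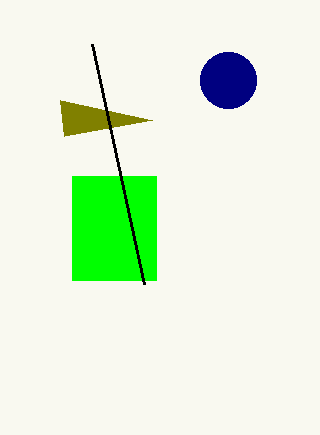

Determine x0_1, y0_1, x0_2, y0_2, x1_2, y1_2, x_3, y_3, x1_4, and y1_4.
x0_1 = 64, y0_1 = 136, x0_2 = 72, y0_2 = 176, x1_2 = 156, y1_2 = 280, x_3 = 228, y_3 = 80, x1_4 = 92, y1_4 = 44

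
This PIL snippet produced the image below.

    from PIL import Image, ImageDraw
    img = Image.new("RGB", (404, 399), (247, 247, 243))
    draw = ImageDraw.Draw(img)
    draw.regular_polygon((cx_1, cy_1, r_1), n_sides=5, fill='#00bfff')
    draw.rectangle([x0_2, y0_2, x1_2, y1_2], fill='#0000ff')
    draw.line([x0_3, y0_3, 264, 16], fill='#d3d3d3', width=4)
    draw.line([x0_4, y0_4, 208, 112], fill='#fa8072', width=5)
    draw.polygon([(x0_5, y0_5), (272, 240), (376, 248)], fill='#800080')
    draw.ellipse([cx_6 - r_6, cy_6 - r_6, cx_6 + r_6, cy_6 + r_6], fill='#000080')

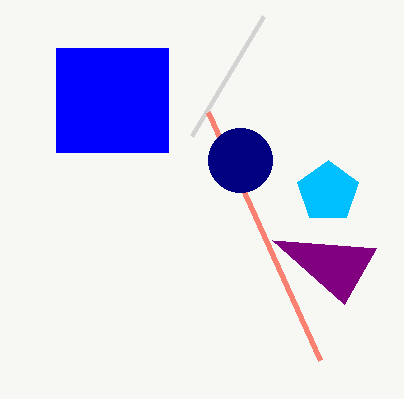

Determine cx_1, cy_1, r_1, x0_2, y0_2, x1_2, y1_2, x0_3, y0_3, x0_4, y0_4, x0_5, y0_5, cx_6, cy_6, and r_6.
cx_1 = 328; cy_1 = 192; r_1 = 32; x0_2 = 56; y0_2 = 48; x1_2 = 168; y1_2 = 152; x0_3 = 192; y0_3 = 136; x0_4 = 320; y0_4 = 360; x0_5 = 344; y0_5 = 304; cx_6 = 240; cy_6 = 160; r_6 = 32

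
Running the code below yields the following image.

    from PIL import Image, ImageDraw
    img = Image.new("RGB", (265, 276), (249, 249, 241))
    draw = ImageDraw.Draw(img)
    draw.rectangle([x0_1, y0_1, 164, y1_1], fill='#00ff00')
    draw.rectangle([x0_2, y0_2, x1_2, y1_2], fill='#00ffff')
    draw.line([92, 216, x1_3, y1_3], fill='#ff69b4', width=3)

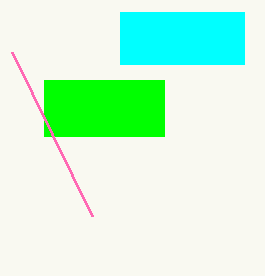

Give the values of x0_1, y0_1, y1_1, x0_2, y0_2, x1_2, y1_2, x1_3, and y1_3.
x0_1 = 44; y0_1 = 80; y1_1 = 136; x0_2 = 120; y0_2 = 12; x1_2 = 244; y1_2 = 64; x1_3 = 12; y1_3 = 52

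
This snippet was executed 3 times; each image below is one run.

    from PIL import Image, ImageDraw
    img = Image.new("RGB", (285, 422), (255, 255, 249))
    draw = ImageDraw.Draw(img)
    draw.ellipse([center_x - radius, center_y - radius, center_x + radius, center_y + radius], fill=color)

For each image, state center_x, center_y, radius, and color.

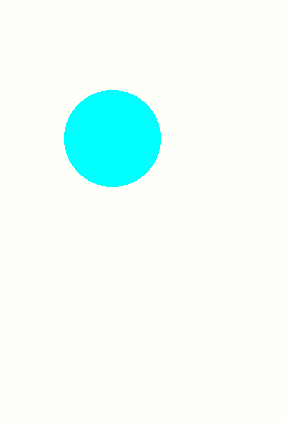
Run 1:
center_x = 112, center_y = 138, radius = 48, color = 'cyan'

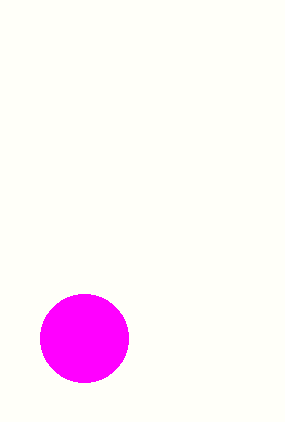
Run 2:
center_x = 84; center_y = 338; radius = 44; color = 'magenta'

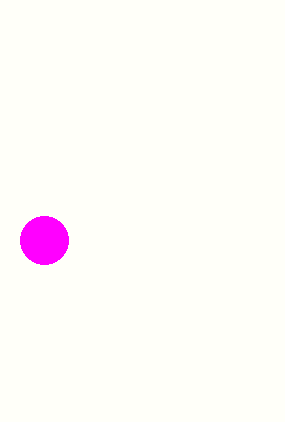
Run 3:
center_x = 44
center_y = 240
radius = 24
color = 'magenta'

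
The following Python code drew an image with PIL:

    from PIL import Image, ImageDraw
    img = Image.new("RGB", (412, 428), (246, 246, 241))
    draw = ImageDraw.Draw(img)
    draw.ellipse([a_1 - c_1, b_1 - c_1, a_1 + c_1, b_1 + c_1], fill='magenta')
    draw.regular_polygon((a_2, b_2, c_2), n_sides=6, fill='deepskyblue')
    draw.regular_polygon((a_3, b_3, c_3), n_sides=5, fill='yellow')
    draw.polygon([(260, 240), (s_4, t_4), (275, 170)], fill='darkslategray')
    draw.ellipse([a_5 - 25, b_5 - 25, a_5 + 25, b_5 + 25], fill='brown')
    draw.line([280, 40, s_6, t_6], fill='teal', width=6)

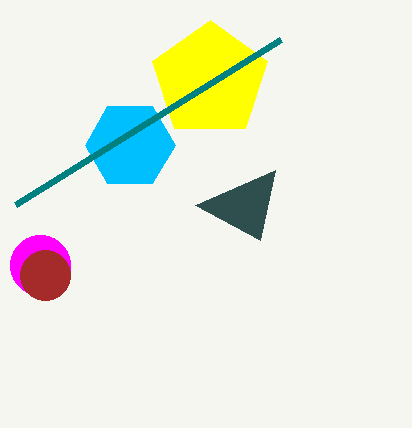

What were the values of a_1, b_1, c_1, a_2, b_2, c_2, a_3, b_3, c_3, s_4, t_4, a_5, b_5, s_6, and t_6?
a_1 = 40
b_1 = 265
c_1 = 30
a_2 = 130
b_2 = 145
c_2 = 45
a_3 = 210
b_3 = 80
c_3 = 60
s_4 = 195
t_4 = 205
a_5 = 45
b_5 = 275
s_6 = 15
t_6 = 205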